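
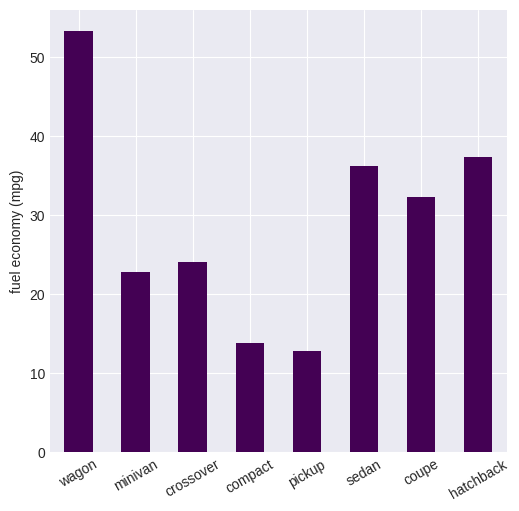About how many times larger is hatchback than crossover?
hatchback ≈ 35, crossover ≈ 25; 35/25 ≈ 1.4.

≈ 1.4×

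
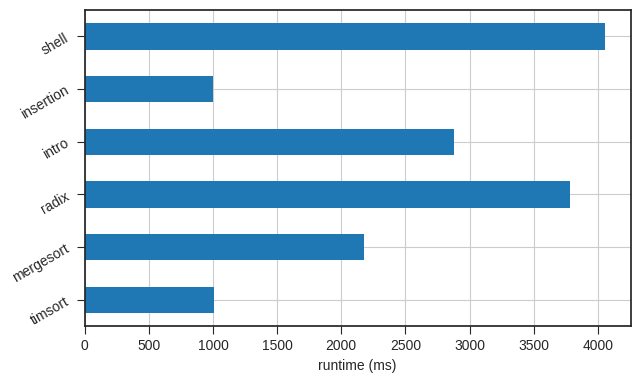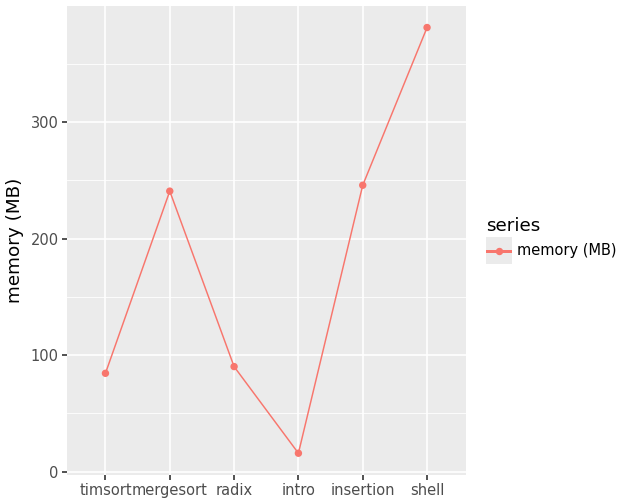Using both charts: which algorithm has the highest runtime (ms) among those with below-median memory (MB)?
Chart 2 median memory (MB) ≈ 150; below-median algorithms: timsort, radix, intro. Among those, radix has the highest runtime (ms) (≈ 4000).

radix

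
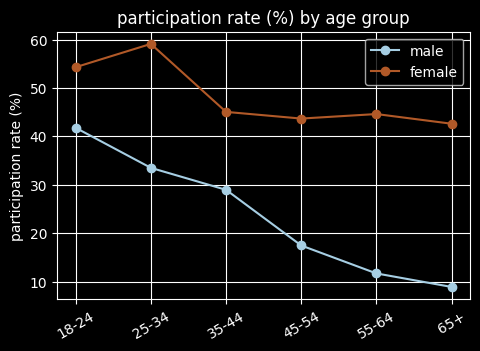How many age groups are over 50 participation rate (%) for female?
2

Above 50: 18-24, 25-34.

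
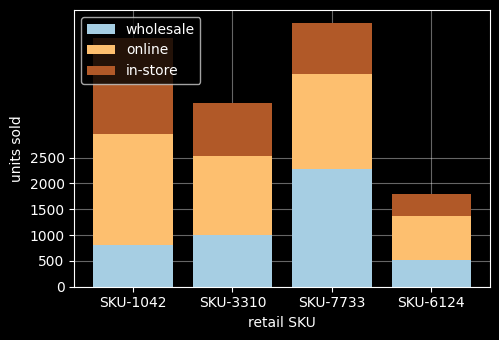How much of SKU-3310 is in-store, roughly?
≈ 1000

in-store top ≈ 3500, bottom ≈ 2500; segment ≈ 1000.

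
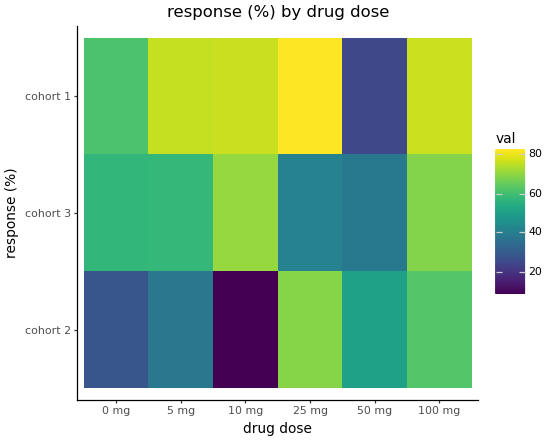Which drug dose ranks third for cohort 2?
Top 4 for cohort 2: 25 mg ≈ 70, 100 mg ≈ 60, 50 mg ≈ 50, 5 mg ≈ 40.

50 mg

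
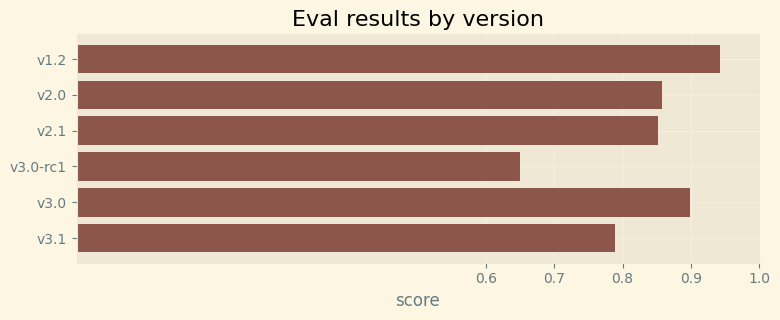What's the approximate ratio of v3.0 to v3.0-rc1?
≈ 1.5×

v3.0 ≈ 0.9, v3.0-rc1 ≈ 0.6; 0.9/0.6 ≈ 1.5.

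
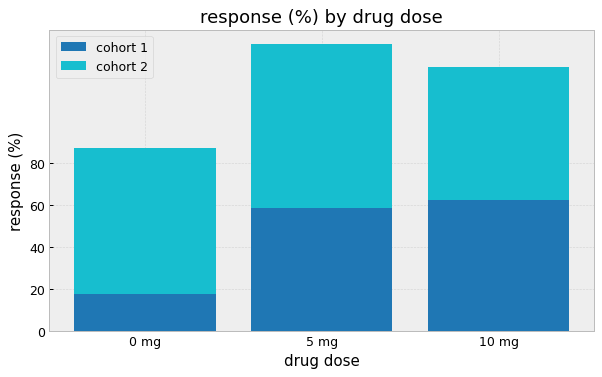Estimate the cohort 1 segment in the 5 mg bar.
≈ 60

cohort 1 top ≈ 60, bottom ≈ 0; segment ≈ 60.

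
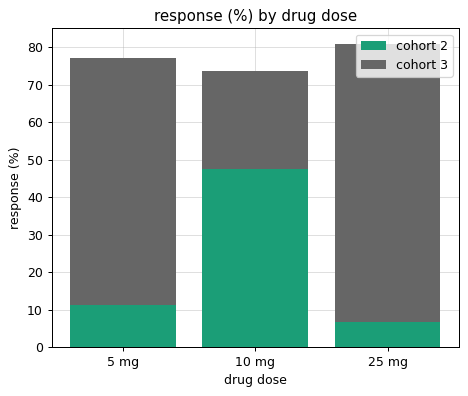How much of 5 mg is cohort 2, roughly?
≈ 10

cohort 2 top ≈ 10, bottom ≈ 0; segment ≈ 10.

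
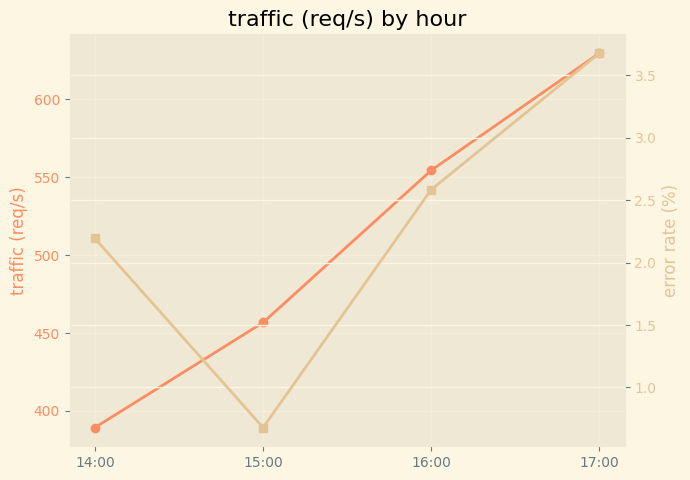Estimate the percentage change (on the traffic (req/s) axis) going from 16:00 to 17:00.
≈ +13.6%

16:00 ≈ 550, 17:00 ≈ 625; (625 − 550) / 550 ≈ +13.6%.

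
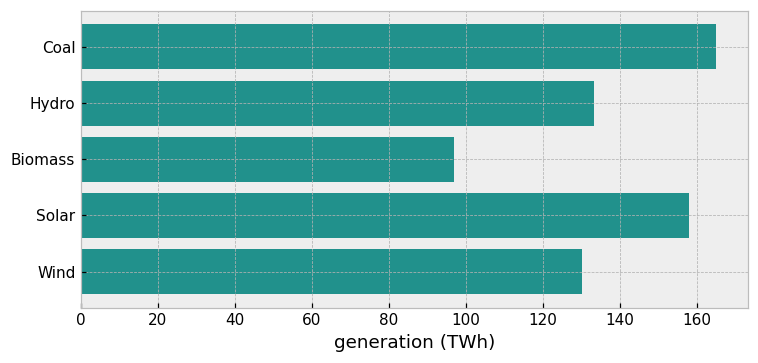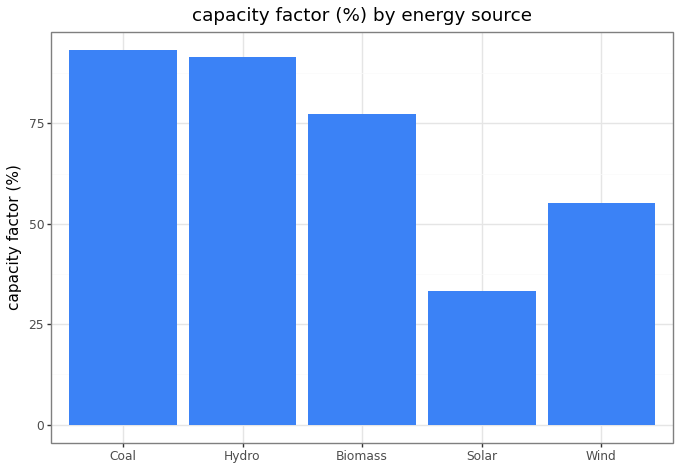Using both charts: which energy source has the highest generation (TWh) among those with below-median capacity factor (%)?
Solar

Chart 2 median capacity factor (%) ≈ 80; below-median energy sources: Solar, Wind. Among those, Solar has the highest generation (TWh) (≈ 160).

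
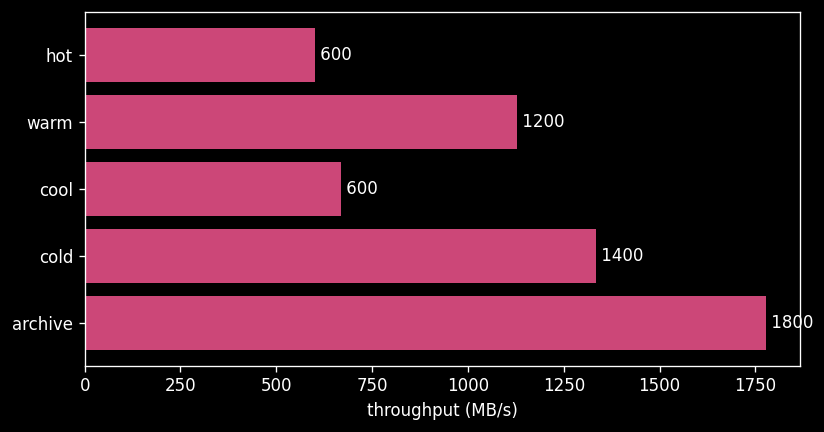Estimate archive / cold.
≈ 1.29×

archive ≈ 1800, cold ≈ 1400; 1800/1400 ≈ 1.29.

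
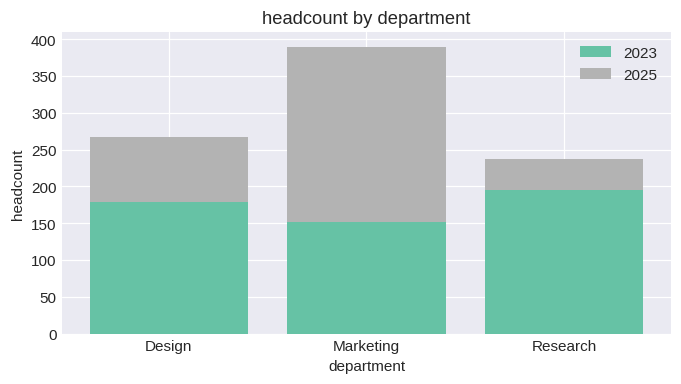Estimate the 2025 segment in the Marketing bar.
2025 top ≈ 400, bottom ≈ 150; segment ≈ 250.

≈ 250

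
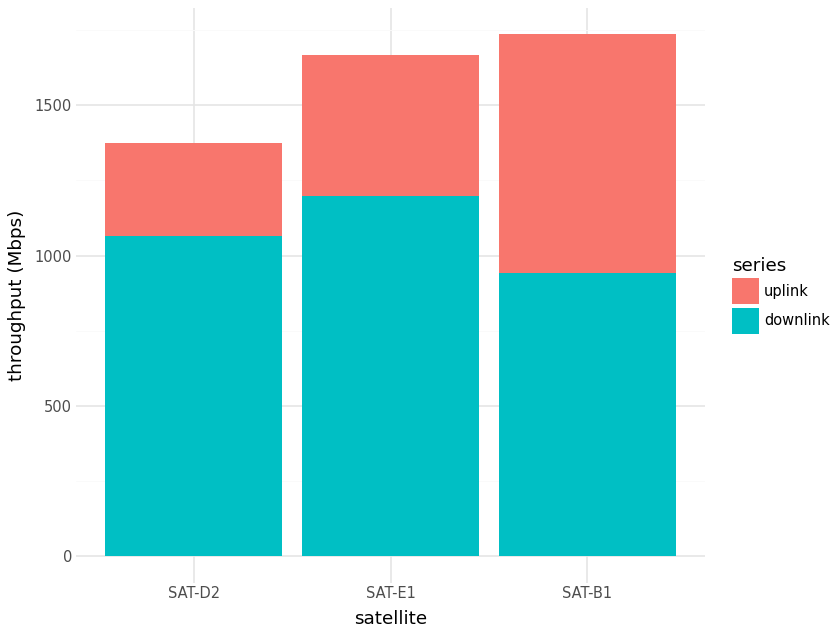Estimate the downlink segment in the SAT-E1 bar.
downlink top ≈ 1200, bottom ≈ 0; segment ≈ 1200.

≈ 1200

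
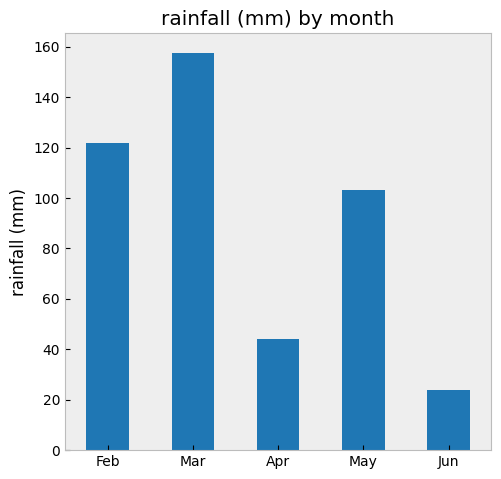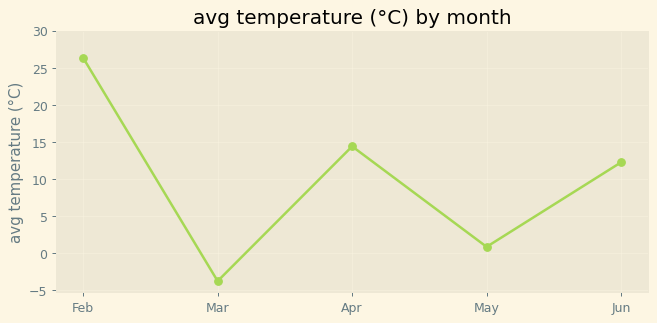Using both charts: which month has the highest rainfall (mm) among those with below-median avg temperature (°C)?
Mar

Chart 2 median avg temperature (°C) ≈ 10; below-median months: Mar, May. Among those, Mar has the highest rainfall (mm) (≈ 160).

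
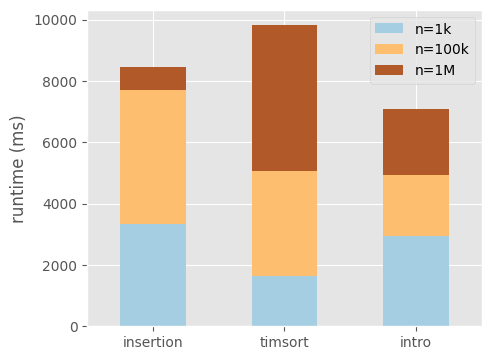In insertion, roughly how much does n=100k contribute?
≈ 5000

n=100k top ≈ 8000, bottom ≈ 3000; segment ≈ 5000.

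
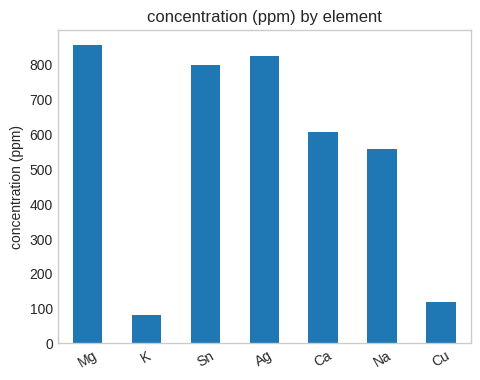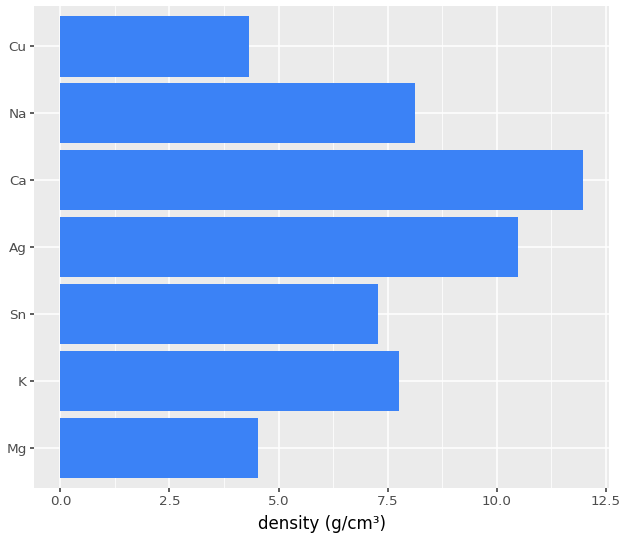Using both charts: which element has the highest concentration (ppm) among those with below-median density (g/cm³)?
Chart 2 median density (g/cm³) ≈ 8; below-median elements: Mg, Sn, Cu. Among those, Mg has the highest concentration (ppm) (≈ 900).

Mg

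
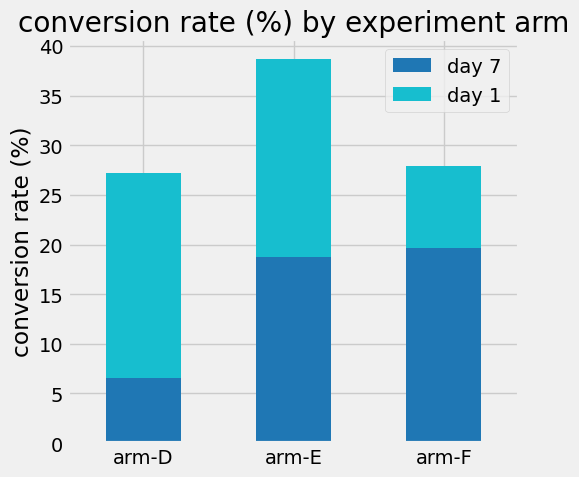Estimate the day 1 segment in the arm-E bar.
day 1 top ≈ 40, bottom ≈ 20; segment ≈ 20.

≈ 20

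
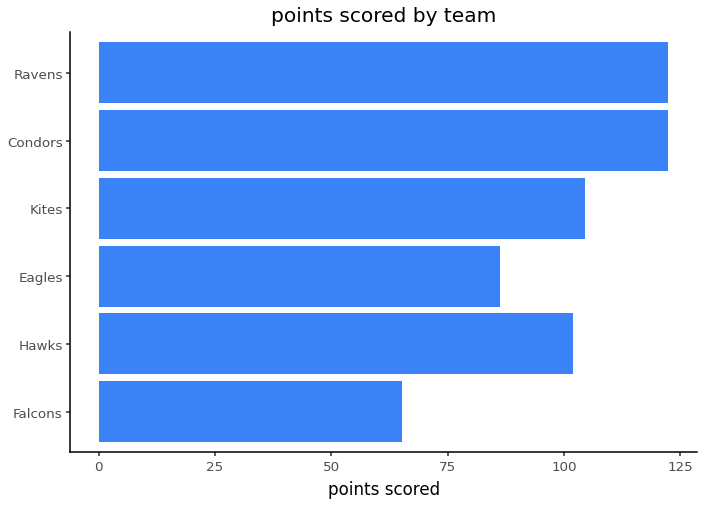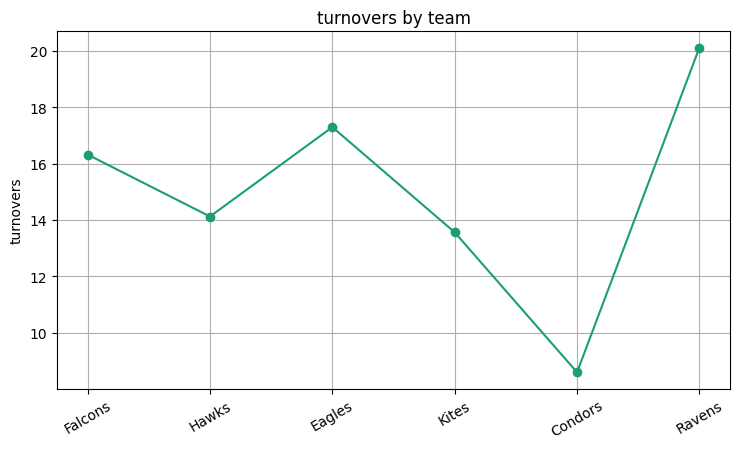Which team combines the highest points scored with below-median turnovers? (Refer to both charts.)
Chart 2 median turnovers ≈ 16; below-median teams: Hawks, Kites, Condors. Among those, Condors has the highest points scored (≈ 120).

Condors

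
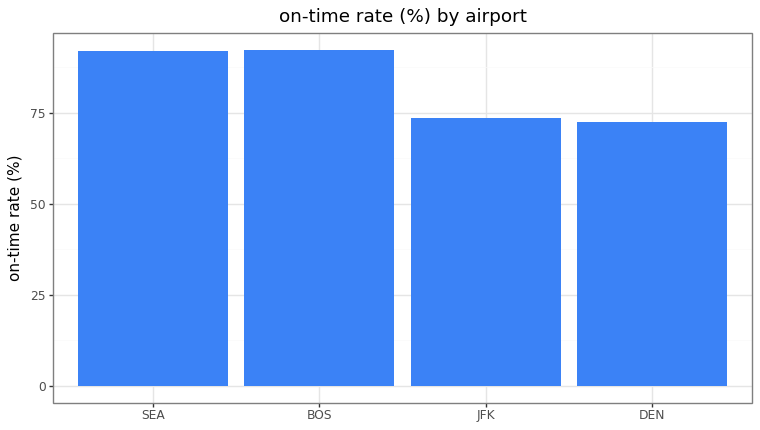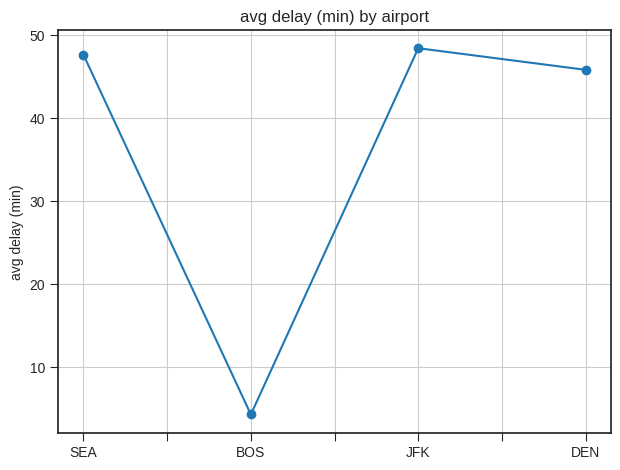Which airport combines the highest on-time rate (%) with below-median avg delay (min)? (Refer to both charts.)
Chart 2 median avg delay (min) ≈ 45; below-median airports: BOS, DEN. Among those, BOS has the highest on-time rate (%) (≈ 90).

BOS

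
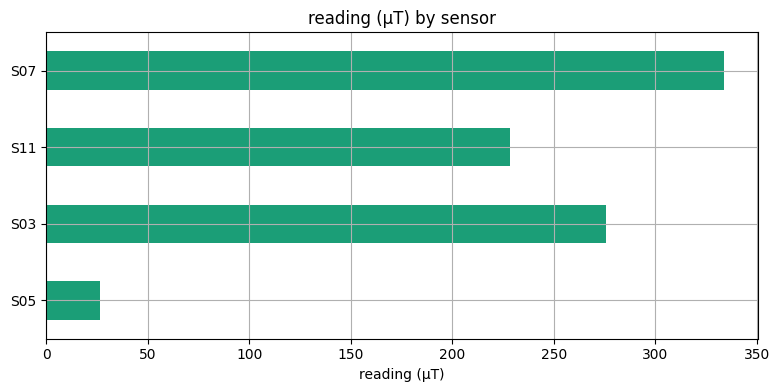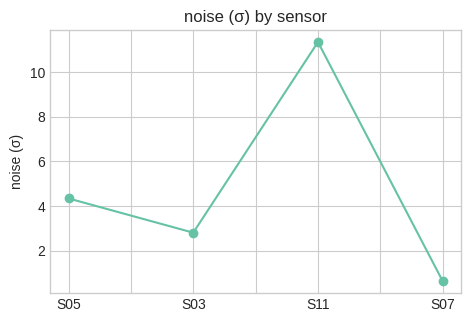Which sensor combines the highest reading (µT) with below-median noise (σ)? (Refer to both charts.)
Chart 2 median noise (σ) ≈ 4; below-median sensors: S03, S07. Among those, S07 has the highest reading (µT) (≈ 350).

S07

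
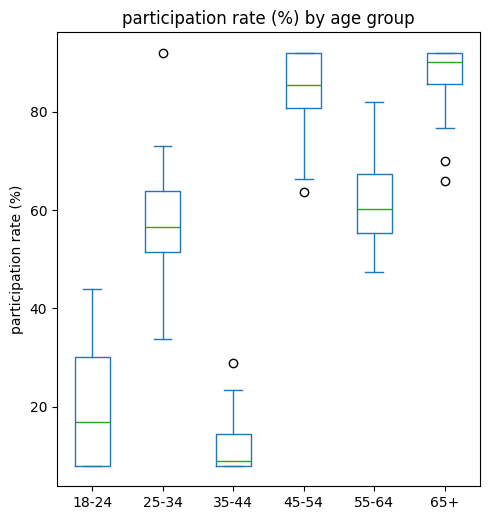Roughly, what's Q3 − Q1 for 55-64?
≈ 10

Q3 ≈ 70, Q1 ≈ 60; IQR ≈ 10.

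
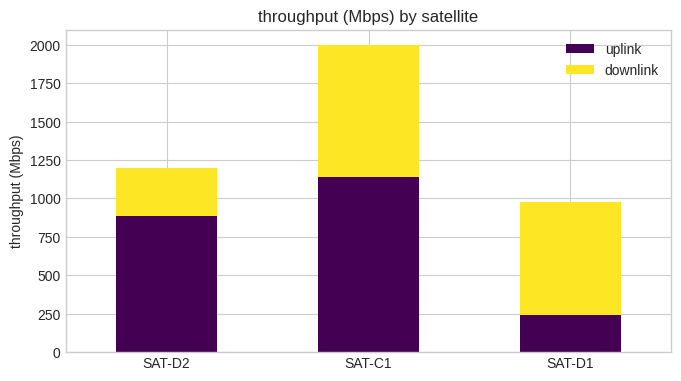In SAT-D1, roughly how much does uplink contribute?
uplink top ≈ 200, bottom ≈ 0; segment ≈ 200.

≈ 200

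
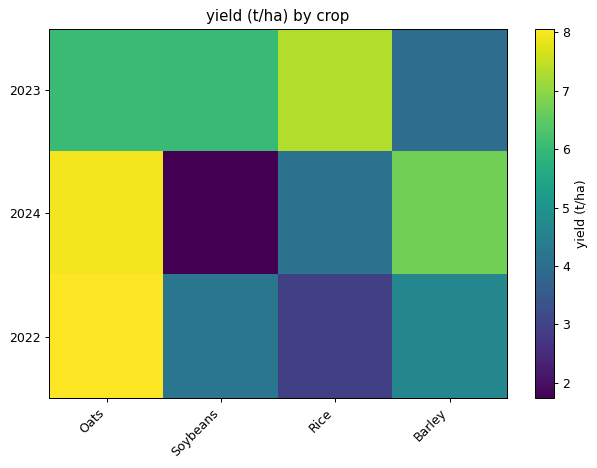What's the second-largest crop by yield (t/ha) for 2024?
Top 3 for 2024: Oats ≈ 8, Barley ≈ 7, Rice ≈ 4.

Barley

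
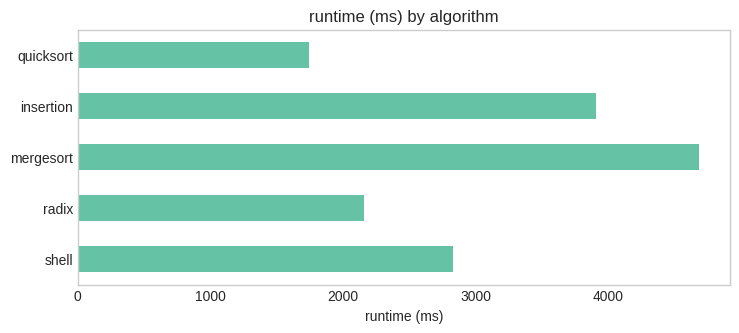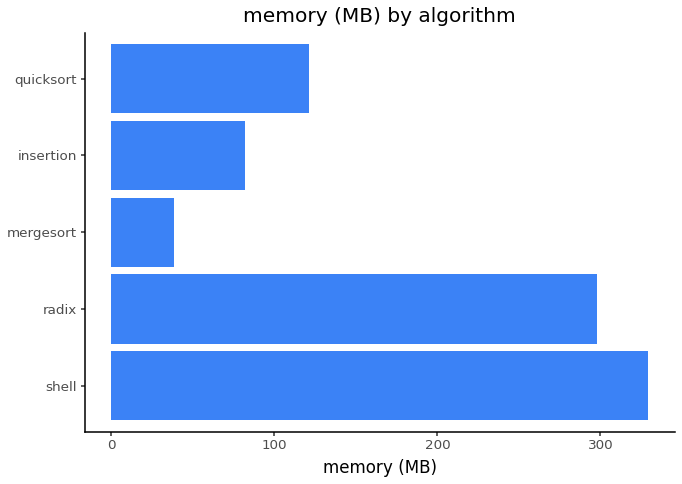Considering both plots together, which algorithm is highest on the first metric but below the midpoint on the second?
mergesort

Chart 2 median memory (MB) ≈ 100; below-median algorithms: mergesort, insertion. Among those, mergesort has the highest runtime (ms) (≈ 4500).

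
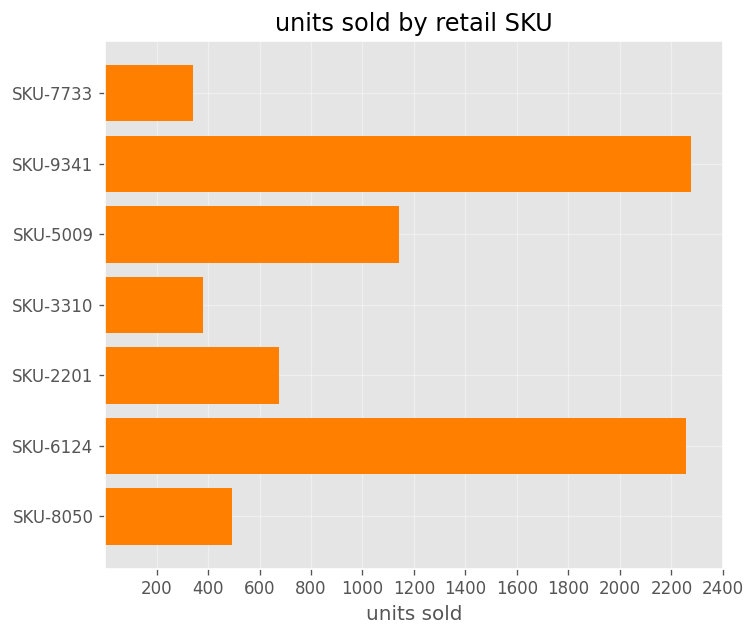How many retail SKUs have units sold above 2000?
Above 2000: SKU-9341, SKU-6124.

2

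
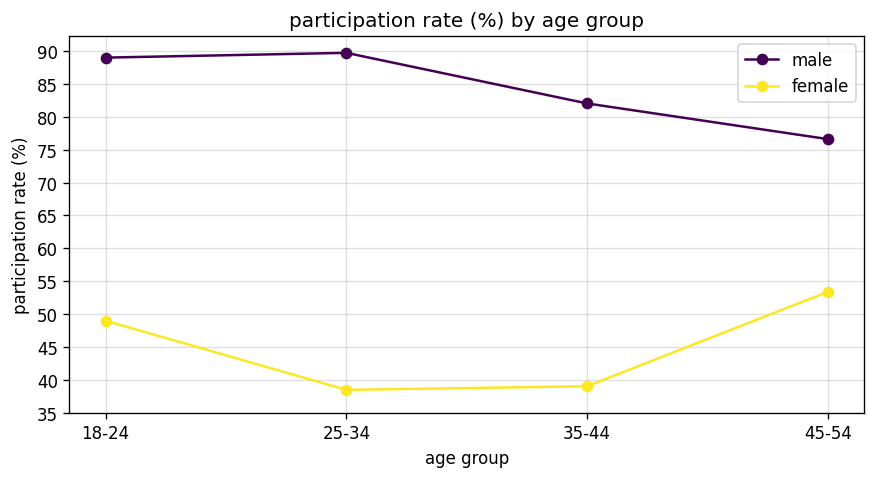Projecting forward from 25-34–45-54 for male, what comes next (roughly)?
≈ 67.5

Last three: 90, 80, 75 → slope ≈ -7.5/step → next ≈ 67.5.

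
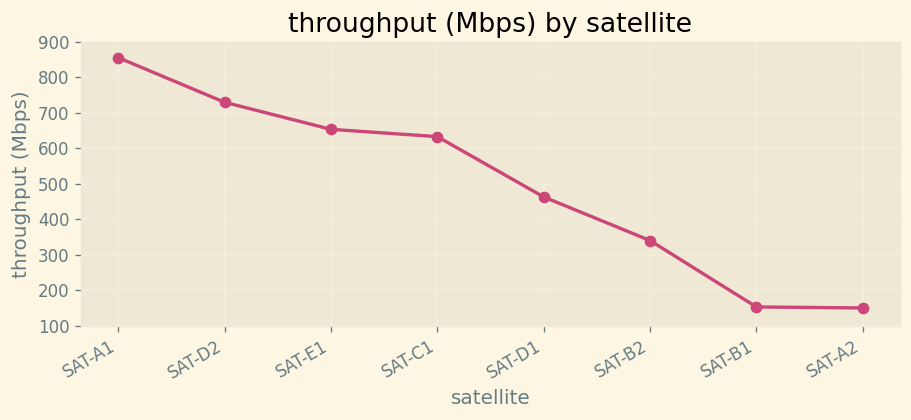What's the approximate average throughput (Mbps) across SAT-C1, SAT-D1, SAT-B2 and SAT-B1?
≈ 400

(600 + 500 + 300 + 200) / 4 ≈ 400.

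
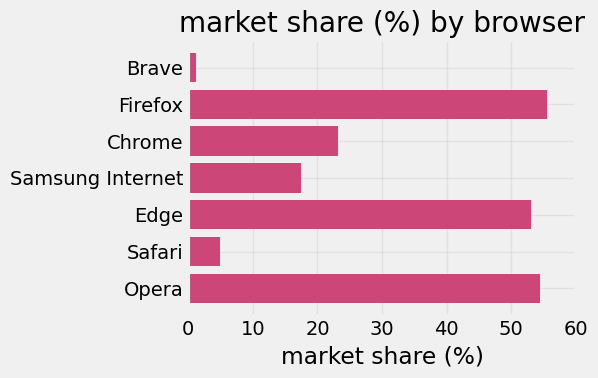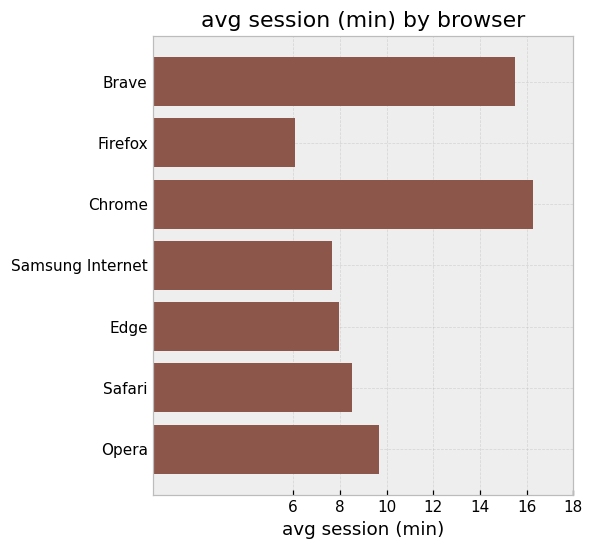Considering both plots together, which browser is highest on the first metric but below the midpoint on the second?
Firefox

Chart 2 median avg session (min) ≈ 8; below-median browsers: Firefox, Samsung Internet, Edge. Among those, Firefox has the highest market share (%) (≈ 60).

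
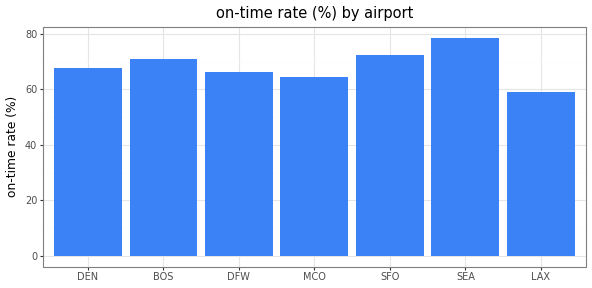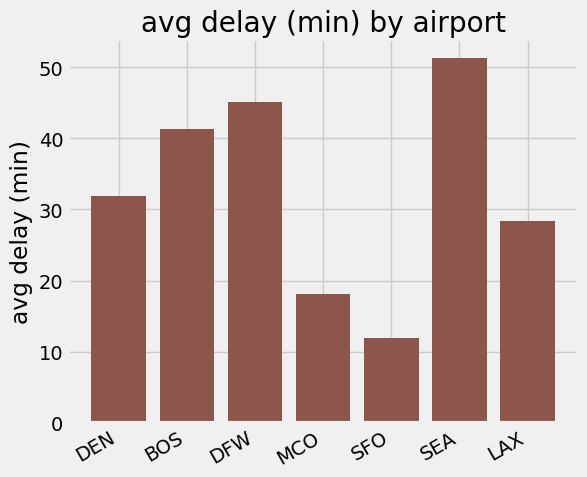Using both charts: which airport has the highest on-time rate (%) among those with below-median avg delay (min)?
Chart 2 median avg delay (min) ≈ 30; below-median airports: MCO, SFO, LAX. Among those, SFO has the highest on-time rate (%) (≈ 70).

SFO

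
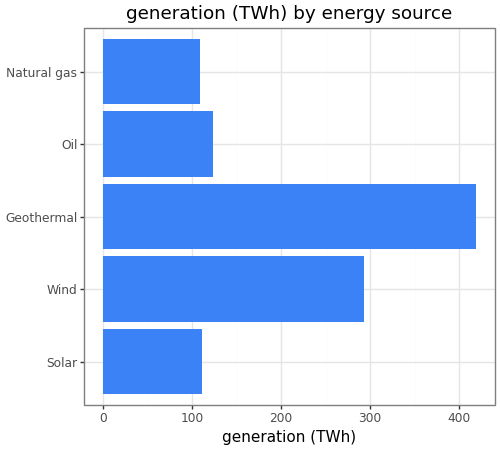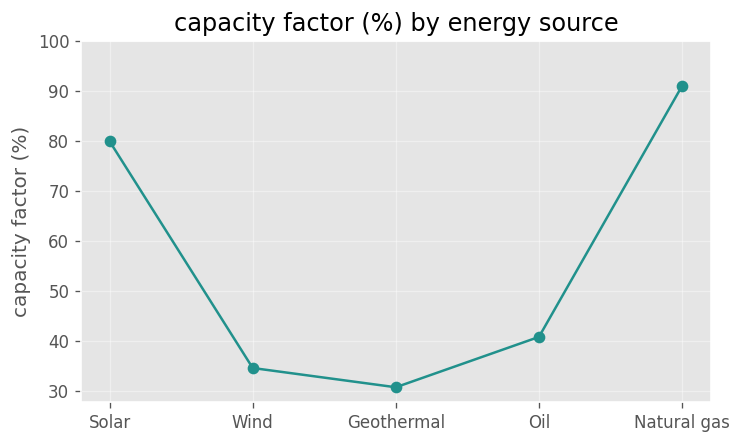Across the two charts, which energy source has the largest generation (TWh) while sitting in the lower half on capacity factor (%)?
Geothermal

Chart 2 median capacity factor (%) ≈ 40; below-median energy sources: Wind, Geothermal. Among those, Geothermal has the highest generation (TWh) (≈ 400).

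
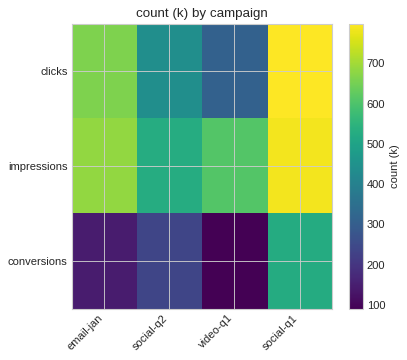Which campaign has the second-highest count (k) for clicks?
Top 3 for clicks: social-q1 ≈ 800, email-jan ≈ 700, social-q2 ≈ 400.

email-jan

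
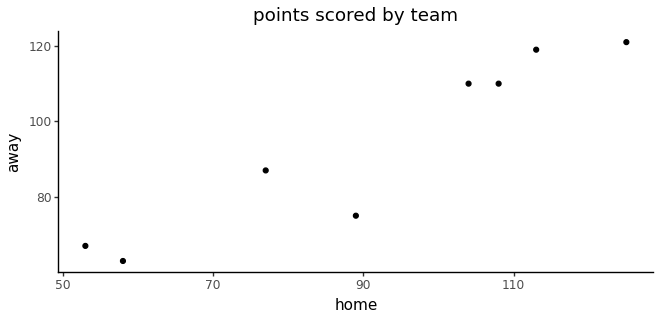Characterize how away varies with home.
Points are positively correlated; strong (|r| ≈ 0.9).

positive, strong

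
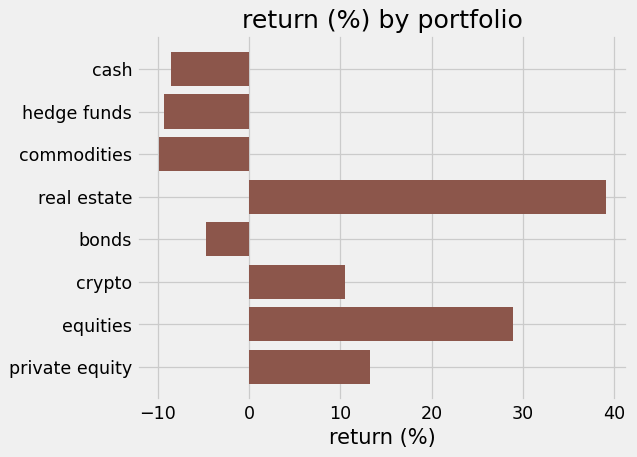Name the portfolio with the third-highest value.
private equity

Top 4: real estate ≈ 40, equities ≈ 30, private equity ≈ 15, crypto ≈ 10.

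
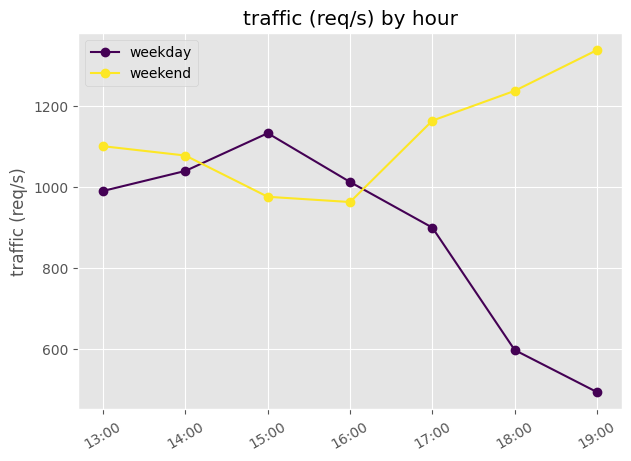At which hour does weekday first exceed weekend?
14:00: weekday ≈ 1000 vs weekend ≈ 1100 (not yet); 15:00: weekday ≈ 1100 vs weekend ≈ 1000 (first crossover).

15:00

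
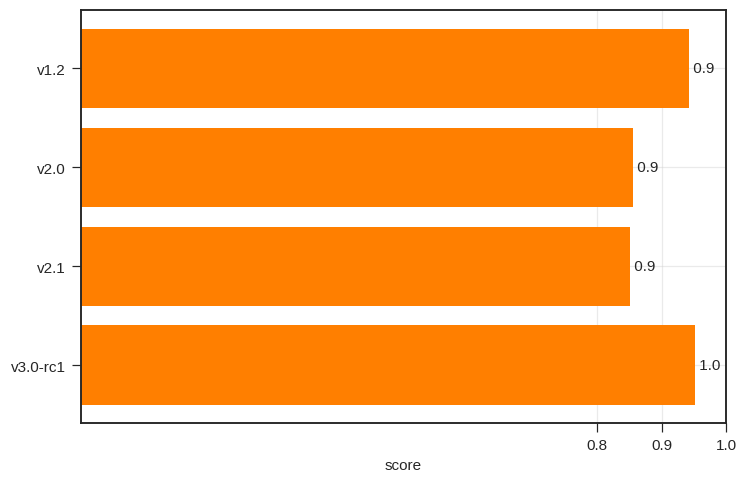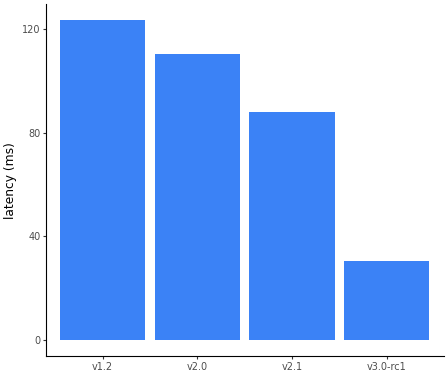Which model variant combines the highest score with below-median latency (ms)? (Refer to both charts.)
Chart 2 median latency (ms) ≈ 100; below-median model variants: v2.1, v3.0-rc1. Among those, v3.0-rc1 has the highest score (≈ 1).

v3.0-rc1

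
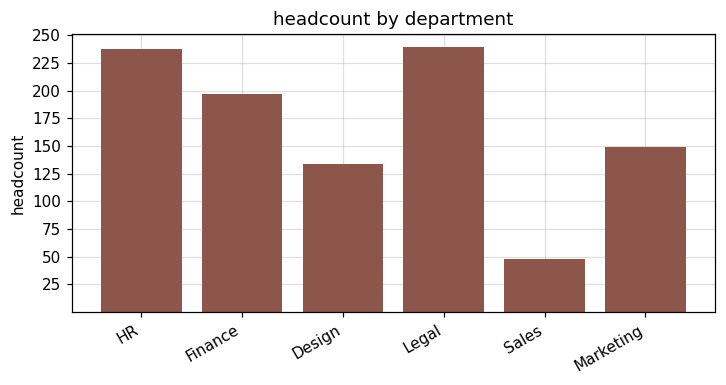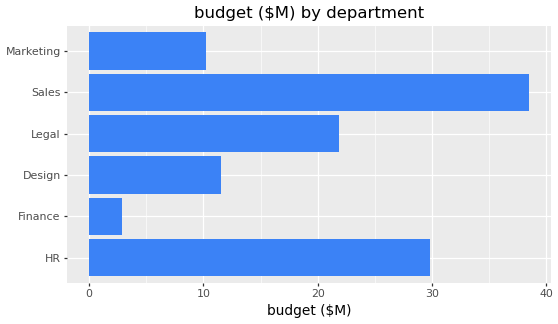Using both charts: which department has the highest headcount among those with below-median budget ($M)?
Chart 2 median budget ($M) ≈ 15; below-median departments: Finance, Design, Marketing. Among those, Finance has the highest headcount (≈ 200).

Finance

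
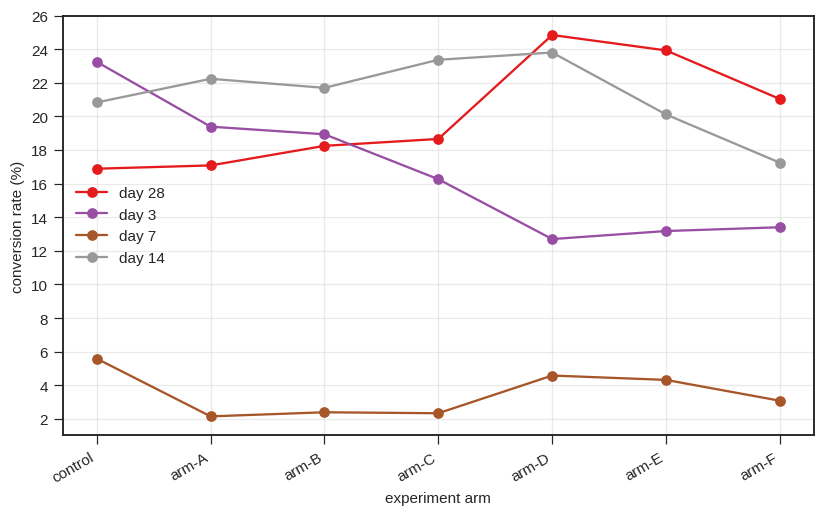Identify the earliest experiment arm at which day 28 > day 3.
arm-B: day 28 ≈ 18 vs day 3 ≈ 18 (not yet); arm-C: day 28 ≈ 18 vs day 3 ≈ 16 (first crossover).

arm-C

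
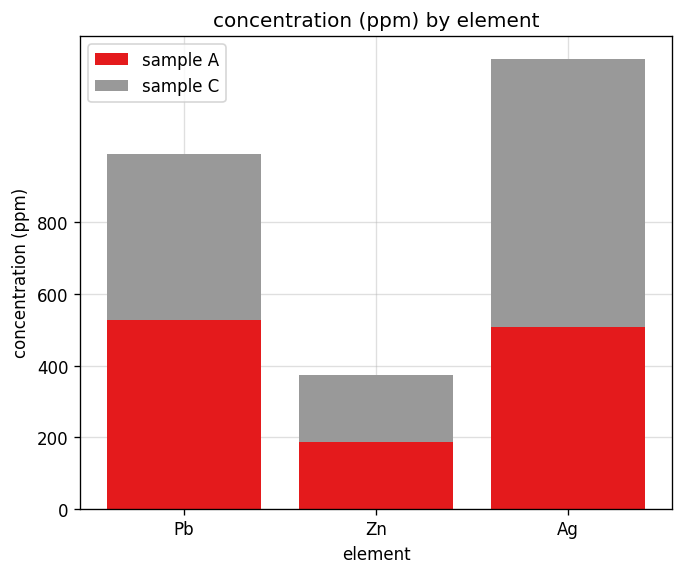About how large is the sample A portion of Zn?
sample A top ≈ 200, bottom ≈ 0; segment ≈ 200.

≈ 200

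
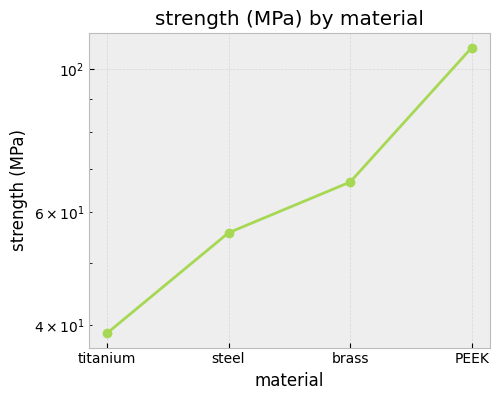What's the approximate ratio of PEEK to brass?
PEEK ≈ 110, brass ≈ 70; 110/70 ≈ 1.57.

≈ 1.57×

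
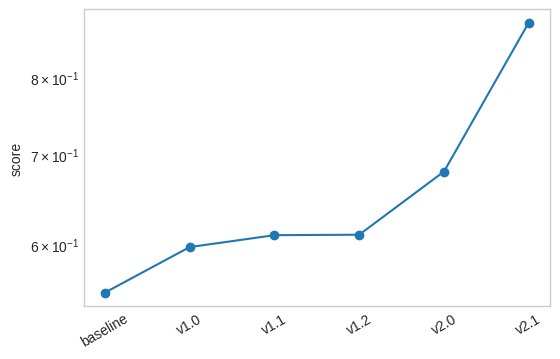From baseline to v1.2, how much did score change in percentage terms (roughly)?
≈ +9.1%

baseline ≈ 0.55, v1.2 ≈ 0.60; (0.60 − 0.55) / 0.55 ≈ +9.1%.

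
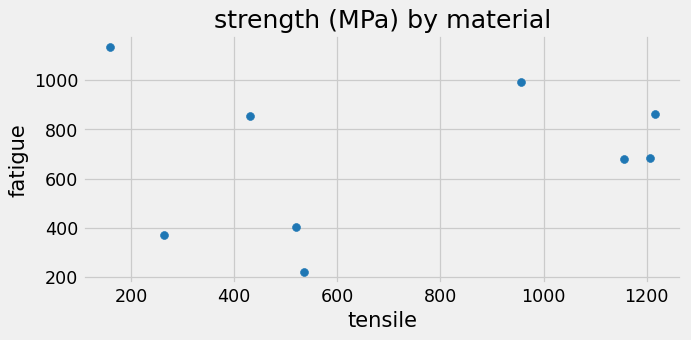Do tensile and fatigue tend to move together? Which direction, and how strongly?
no clear correlation

Points are roughly uncorrelated; weak (|r| ≈ 0.1).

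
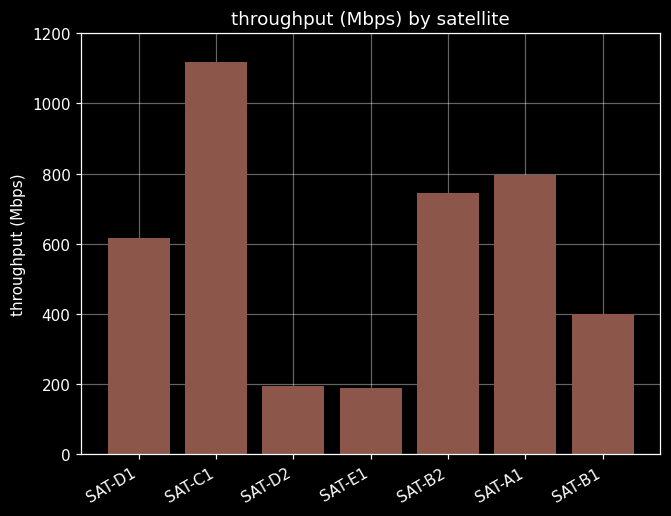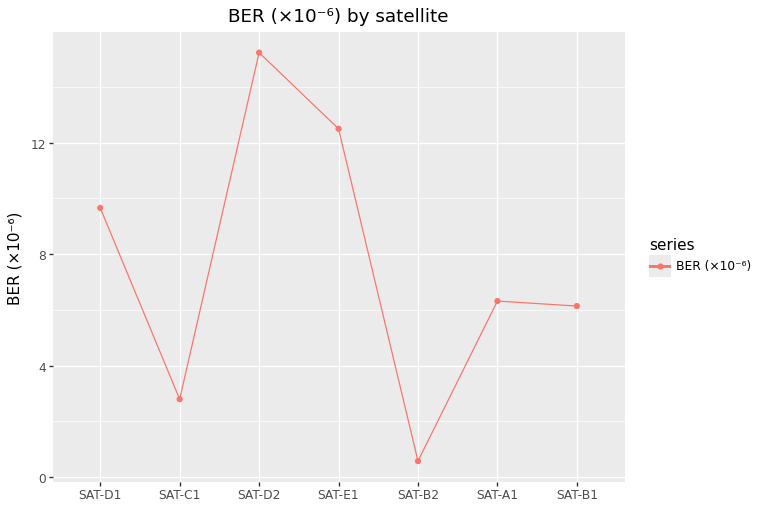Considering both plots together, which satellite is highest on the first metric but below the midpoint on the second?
Chart 2 median BER (×10⁻⁶) ≈ 6; below-median satellites: SAT-C1, SAT-B2, SAT-B1. Among those, SAT-C1 has the highest throughput (Mbps) (≈ 1200).

SAT-C1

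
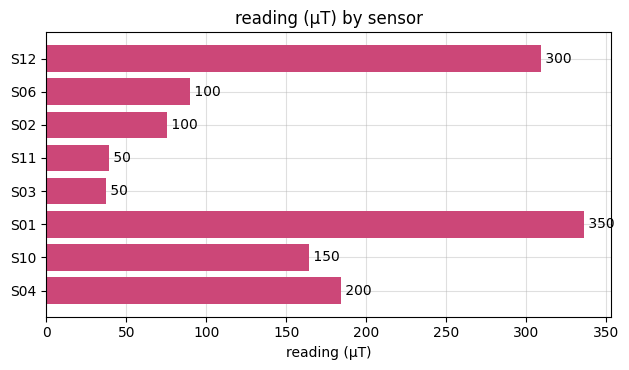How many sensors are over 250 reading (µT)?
2

Above 250: S12, S01.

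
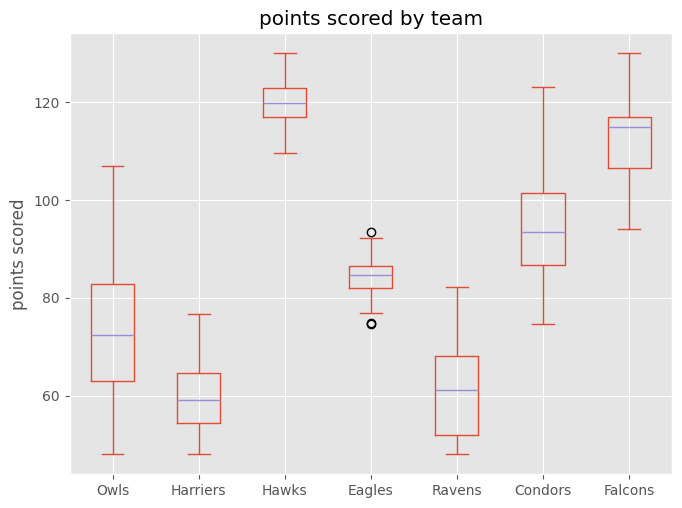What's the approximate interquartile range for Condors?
Q3 ≈ 100, Q1 ≈ 85; IQR ≈ 15.

≈ 15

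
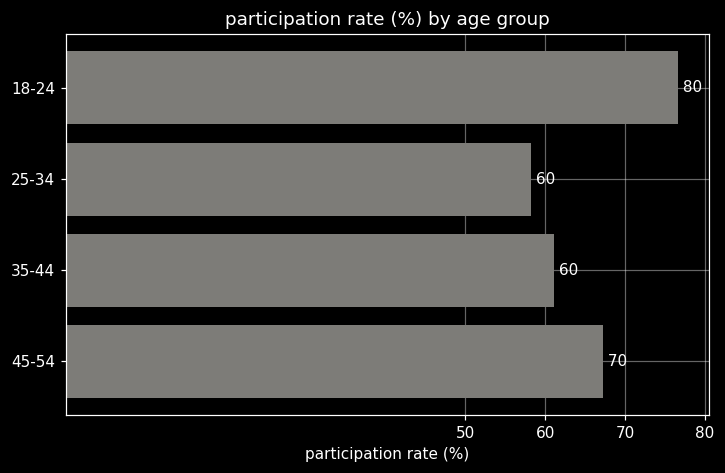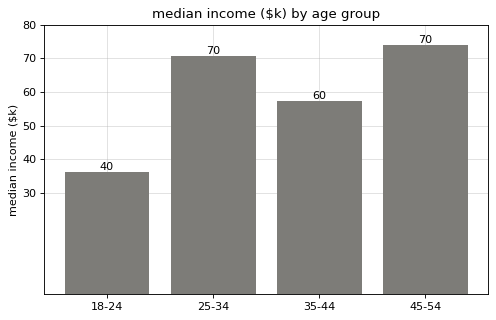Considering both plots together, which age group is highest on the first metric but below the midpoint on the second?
18-24

Chart 2 median median income ($k) ≈ 60; below-median age groups: 18-24, 35-44. Among those, 18-24 has the highest participation rate (%) (≈ 80).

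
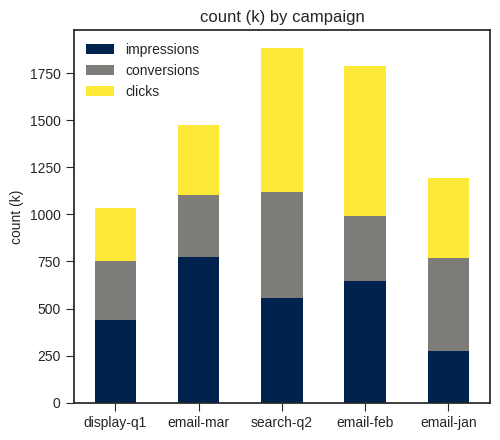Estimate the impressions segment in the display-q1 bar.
impressions top ≈ 400, bottom ≈ 0; segment ≈ 400.

≈ 400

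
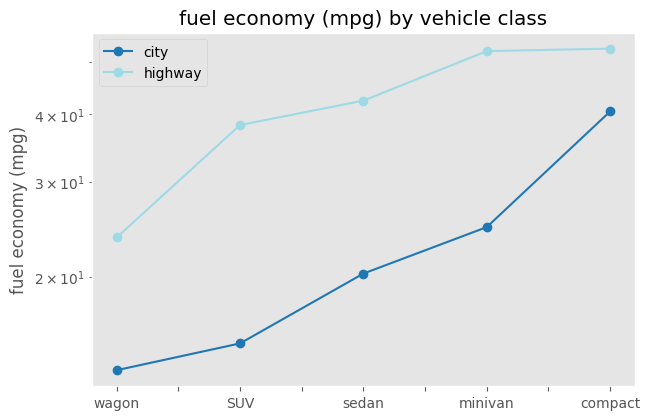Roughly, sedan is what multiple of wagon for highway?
sedan ≈ 40, wagon ≈ 25; 40/25 ≈ 1.6.

≈ 1.6×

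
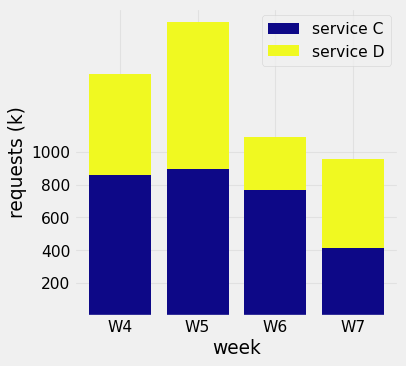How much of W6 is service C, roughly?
service C top ≈ 800, bottom ≈ 0; segment ≈ 800.

≈ 800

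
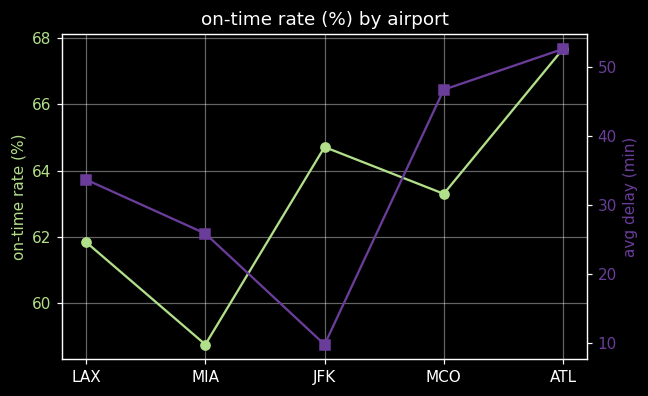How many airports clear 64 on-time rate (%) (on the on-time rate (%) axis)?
Above 64: JFK, ATL.

2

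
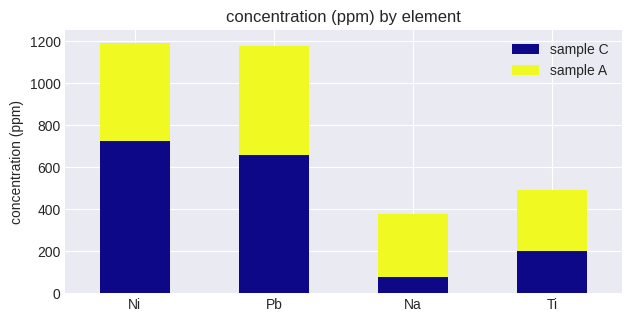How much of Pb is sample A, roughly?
≈ 500

sample A top ≈ 1200, bottom ≈ 700; segment ≈ 500.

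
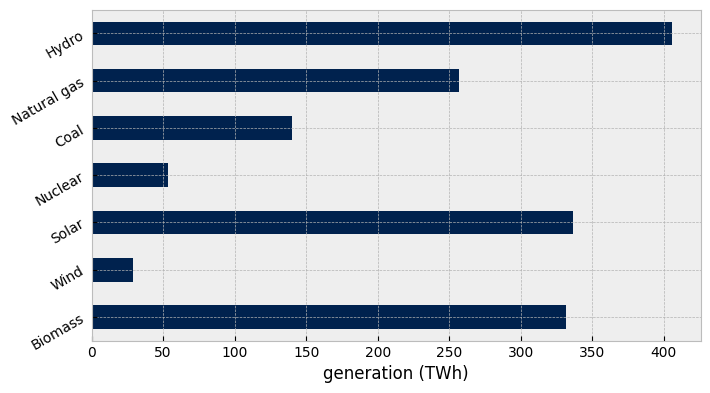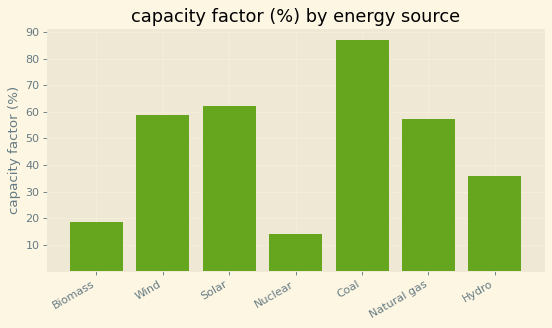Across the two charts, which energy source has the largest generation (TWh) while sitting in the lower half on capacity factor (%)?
Hydro

Chart 2 median capacity factor (%) ≈ 60; below-median energy sources: Biomass, Nuclear, Hydro. Among those, Hydro has the highest generation (TWh) (≈ 400).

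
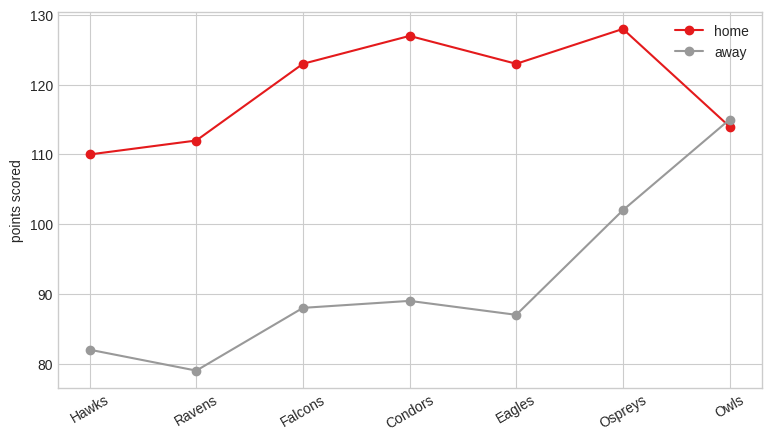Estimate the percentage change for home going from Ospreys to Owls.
≈ -11.5%

Ospreys ≈ 130, Owls ≈ 115; (115 − 130) / 130 ≈ -11.5%.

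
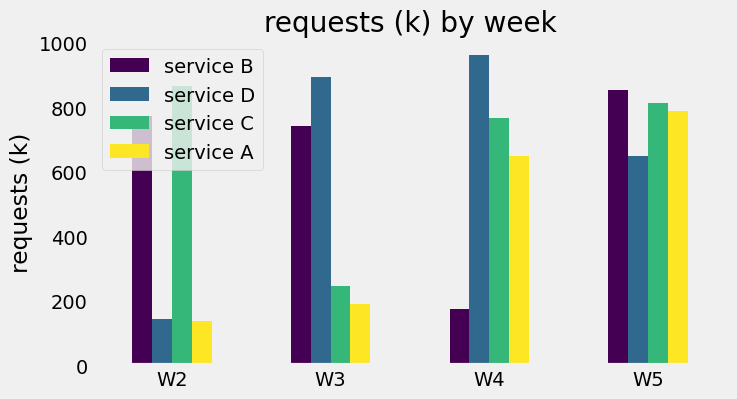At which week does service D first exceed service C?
W2: service D ≈ 100 vs service C ≈ 900 (not yet); W3: service D ≈ 900 vs service C ≈ 200 (first crossover).

W3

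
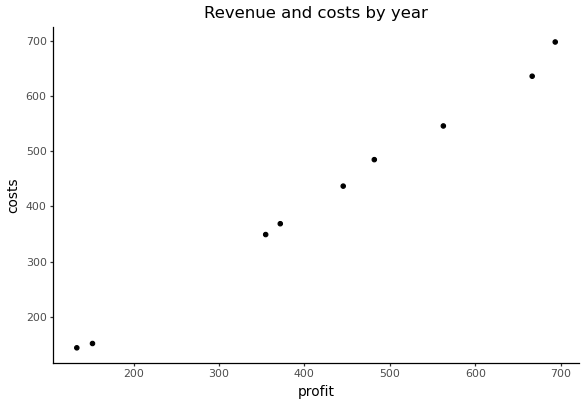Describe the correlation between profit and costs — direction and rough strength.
positive, strong

Points are positively correlated; strong (|r| ≈ 1.0).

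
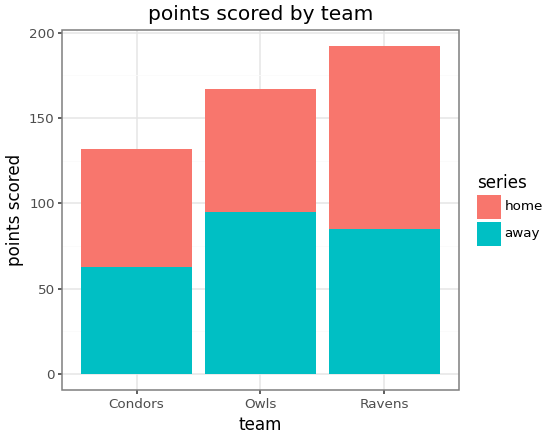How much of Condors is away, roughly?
≈ 60

away top ≈ 60, bottom ≈ 0; segment ≈ 60.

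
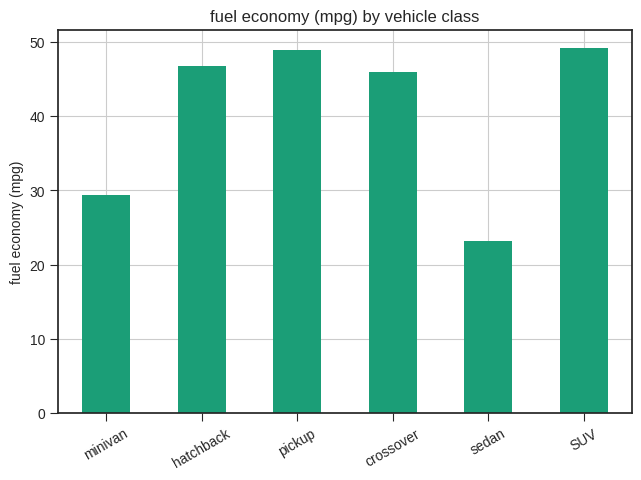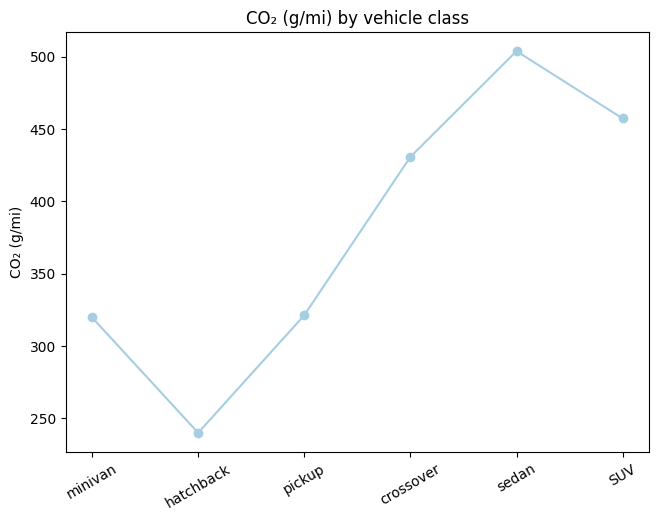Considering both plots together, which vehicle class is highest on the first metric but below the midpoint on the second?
pickup

Chart 2 median CO₂ (g/mi) ≈ 400; below-median vehicle classes: minivan, hatchback, pickup. Among those, pickup has the highest fuel economy (mpg) (≈ 50).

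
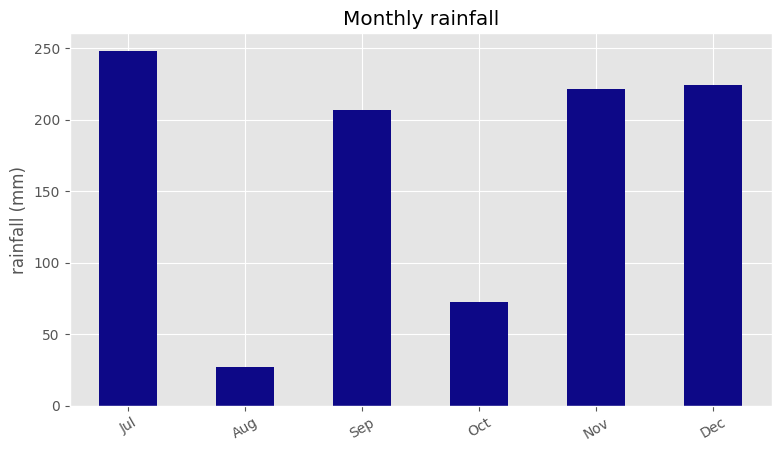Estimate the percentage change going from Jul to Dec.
Jul ≈ 250, Dec ≈ 225; (225 − 250) / 250 ≈ -10%.

≈ -10%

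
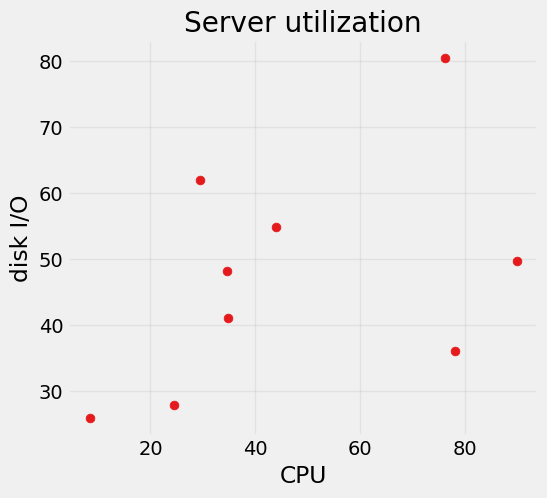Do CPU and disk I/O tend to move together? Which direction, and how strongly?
positive, moderate

Points are positively correlated; moderate (|r| ≈ 0.5).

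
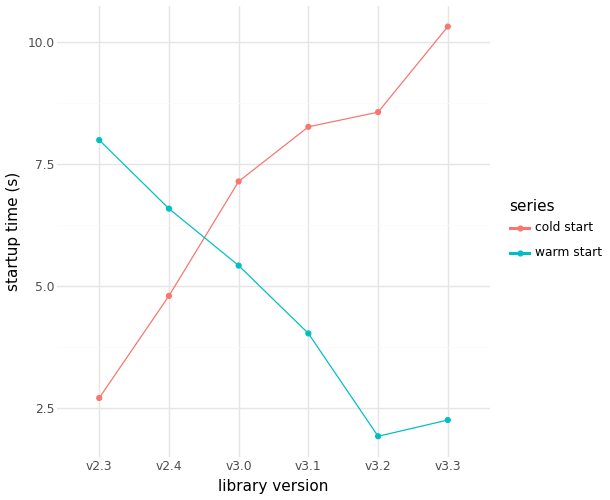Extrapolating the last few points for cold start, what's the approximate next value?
Last three: 8, 9, 10 → slope ≈ 1/step → next ≈ 11.

≈ 11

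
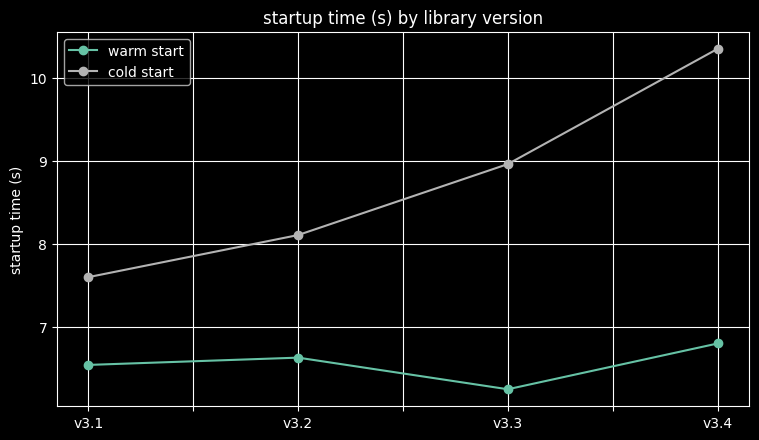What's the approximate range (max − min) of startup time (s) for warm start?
Max v3.4 ≈ 7.0, min v3.3 ≈ 6.0; range ≈ 1.0.

≈ 1.0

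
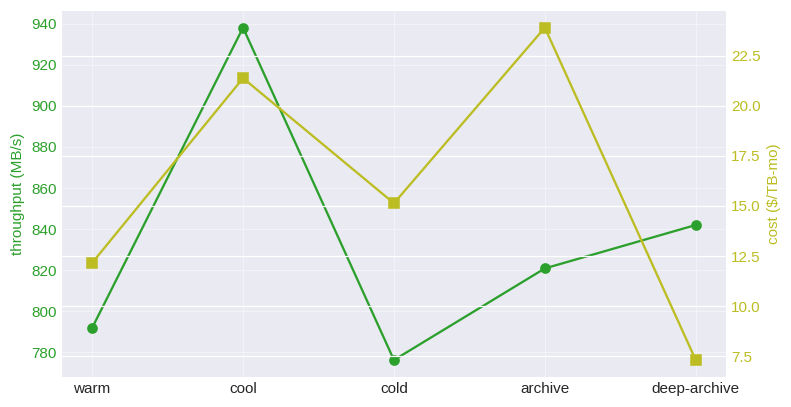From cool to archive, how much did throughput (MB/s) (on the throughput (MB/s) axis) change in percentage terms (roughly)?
cool ≈ 940, archive ≈ 820; (820 − 940) / 940 ≈ -12.8%.

≈ -12.8%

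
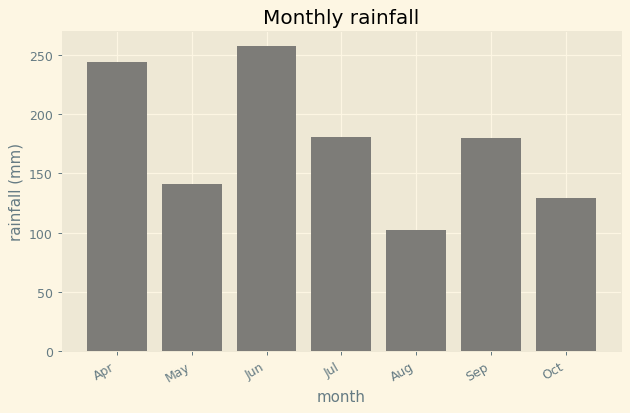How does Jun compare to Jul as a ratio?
≈ 1.43×

Jun ≈ 250, Jul ≈ 175; 250/175 ≈ 1.43.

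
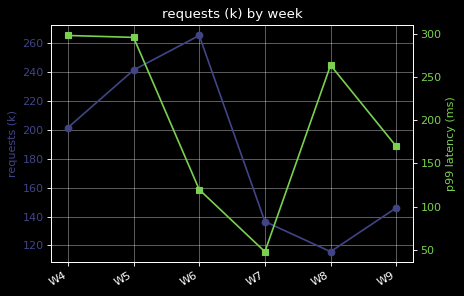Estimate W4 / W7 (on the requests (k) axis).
≈ 1.43×

W4 ≈ 200, W7 ≈ 140; 200/140 ≈ 1.43.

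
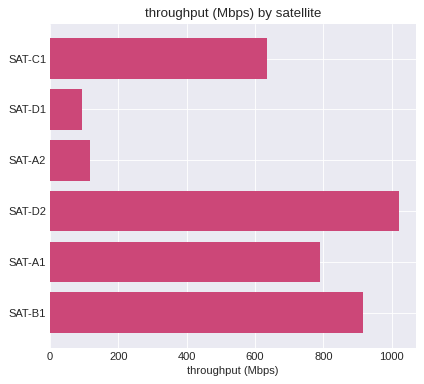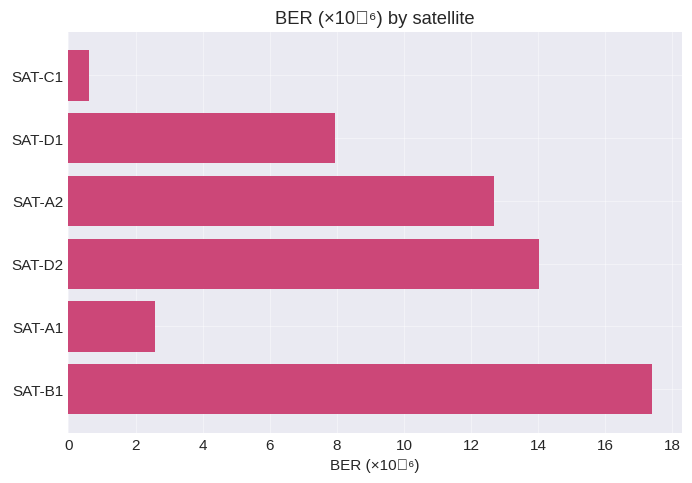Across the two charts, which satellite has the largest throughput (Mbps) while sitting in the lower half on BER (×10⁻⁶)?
SAT-A1

Chart 2 median BER (×10⁻⁶) ≈ 10; below-median satellites: SAT-C1, SAT-D1, SAT-A1. Among those, SAT-A1 has the highest throughput (Mbps) (≈ 800).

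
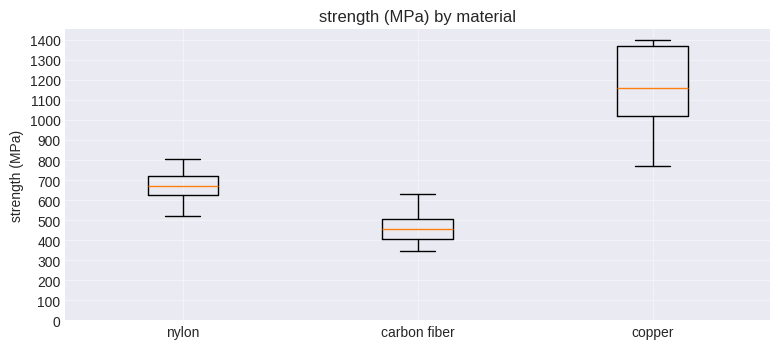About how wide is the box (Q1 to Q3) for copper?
≈ 400

Q3 ≈ 1400, Q1 ≈ 1000; IQR ≈ 400.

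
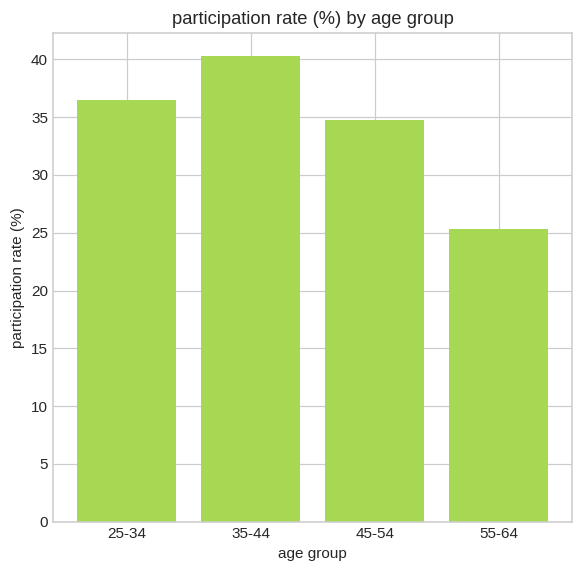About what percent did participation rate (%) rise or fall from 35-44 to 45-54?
35-44 ≈ 40, 45-54 ≈ 35; (35 − 40) / 40 ≈ -12.5%.

≈ -12.5%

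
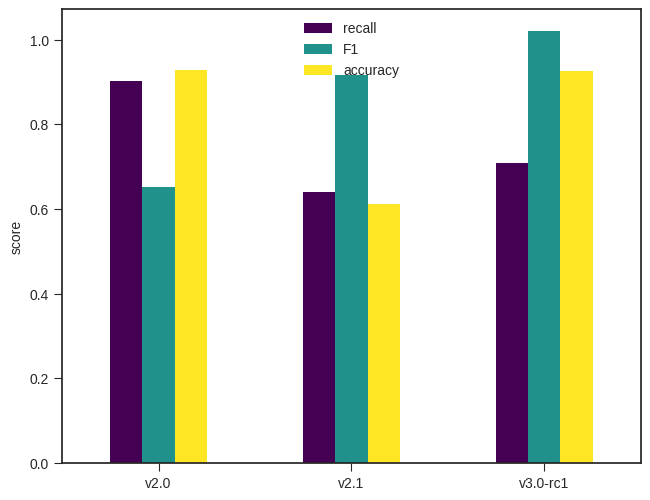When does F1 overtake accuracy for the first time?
v2.1

v2.0: F1 ≈ 0.7 vs accuracy ≈ 0.9 (not yet); v2.1: F1 ≈ 0.9 vs accuracy ≈ 0.6 (first crossover).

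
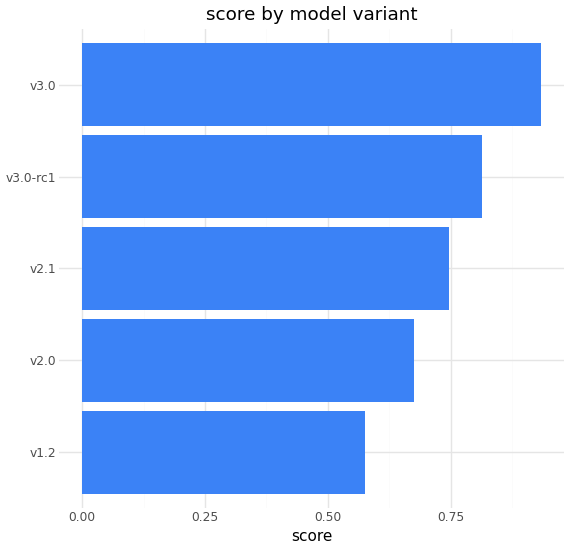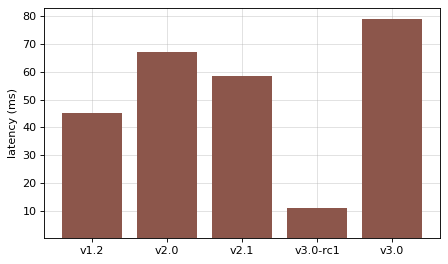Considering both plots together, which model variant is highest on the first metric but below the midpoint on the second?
Chart 2 median latency (ms) ≈ 60; below-median model variants: v1.2, v3.0-rc1. Among those, v3.0-rc1 has the highest score (≈ 0.8).

v3.0-rc1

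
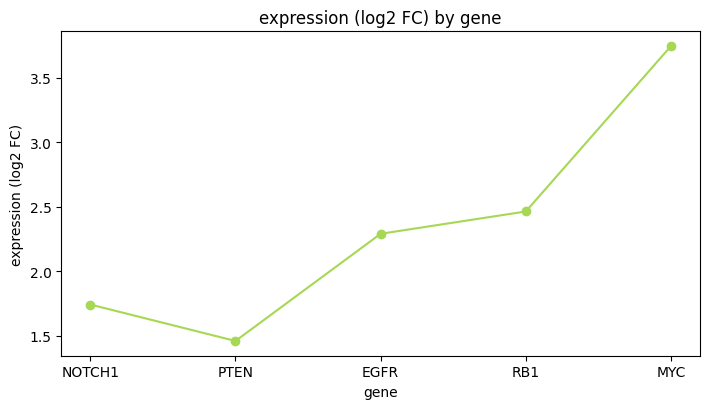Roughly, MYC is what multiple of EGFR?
MYC ≈ 3.8, EGFR ≈ 2.2; 3.8/2.2 ≈ 1.73.

≈ 1.73×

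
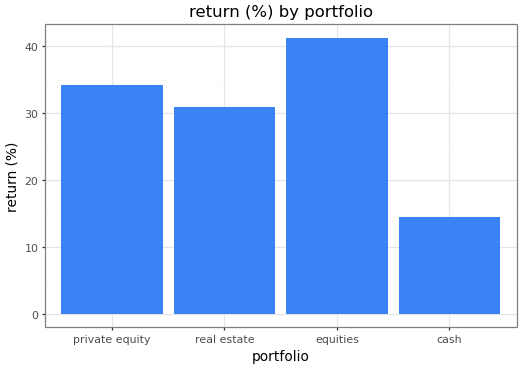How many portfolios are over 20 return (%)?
3

Above 20: private equity, real estate, equities.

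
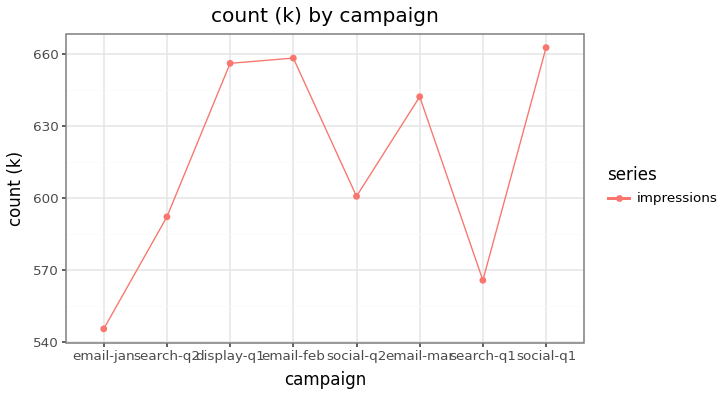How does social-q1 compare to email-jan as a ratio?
≈ 1.2×

social-q1 ≈ 660, email-jan ≈ 550; 660/550 ≈ 1.2.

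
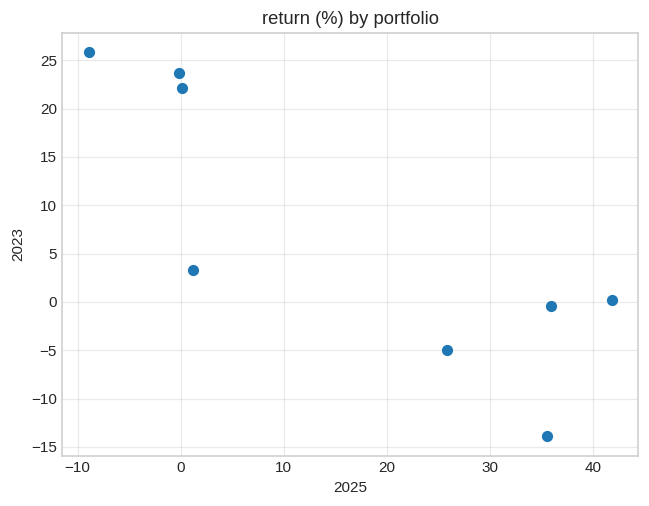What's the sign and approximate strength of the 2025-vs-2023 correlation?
negative, strong

Points are negatively correlated; strong (|r| ≈ 0.8).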